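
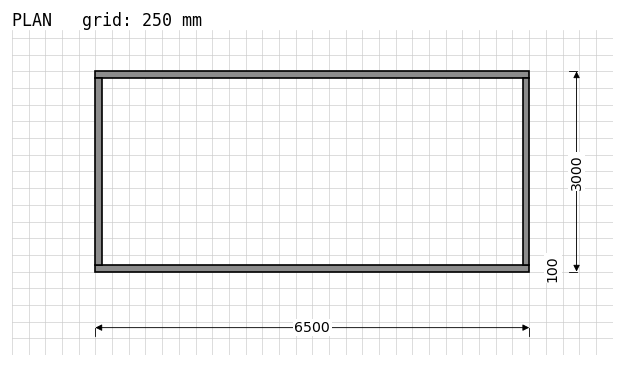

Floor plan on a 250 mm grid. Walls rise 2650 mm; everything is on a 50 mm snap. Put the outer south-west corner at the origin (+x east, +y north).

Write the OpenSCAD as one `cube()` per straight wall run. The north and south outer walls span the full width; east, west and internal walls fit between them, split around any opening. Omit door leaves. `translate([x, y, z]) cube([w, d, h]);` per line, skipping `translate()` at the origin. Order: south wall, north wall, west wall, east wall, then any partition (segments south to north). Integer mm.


cube([6500, 100, 2650]);
translate([0, 2900, 0]) cube([6500, 100, 2650]);
translate([0, 100, 0]) cube([100, 2800, 2650]);
translate([6400, 100, 0]) cube([100, 2800, 2650]);


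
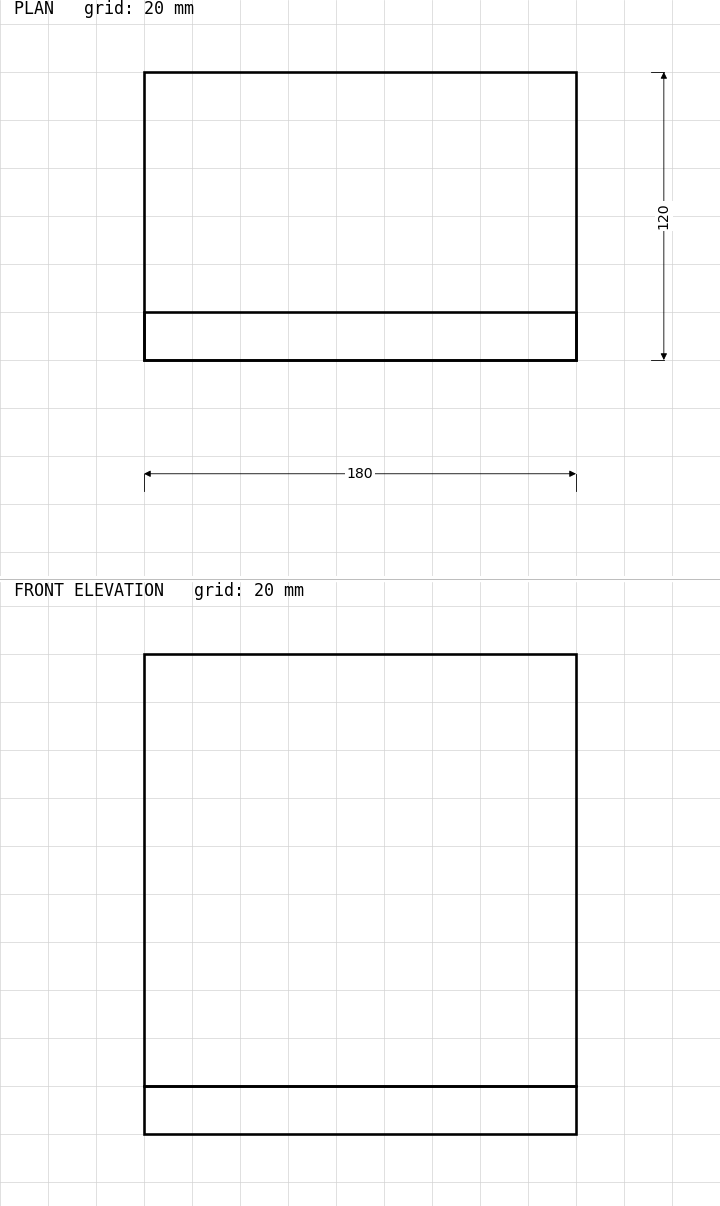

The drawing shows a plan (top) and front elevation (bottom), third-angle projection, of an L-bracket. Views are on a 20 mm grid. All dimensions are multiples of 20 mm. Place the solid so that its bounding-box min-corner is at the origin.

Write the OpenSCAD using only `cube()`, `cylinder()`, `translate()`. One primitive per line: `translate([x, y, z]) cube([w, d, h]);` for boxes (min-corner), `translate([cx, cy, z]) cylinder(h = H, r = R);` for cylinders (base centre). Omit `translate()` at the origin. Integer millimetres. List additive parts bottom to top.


cube([180, 120, 20]);
translate([0, 0, 20]) cube([180, 20, 180]);


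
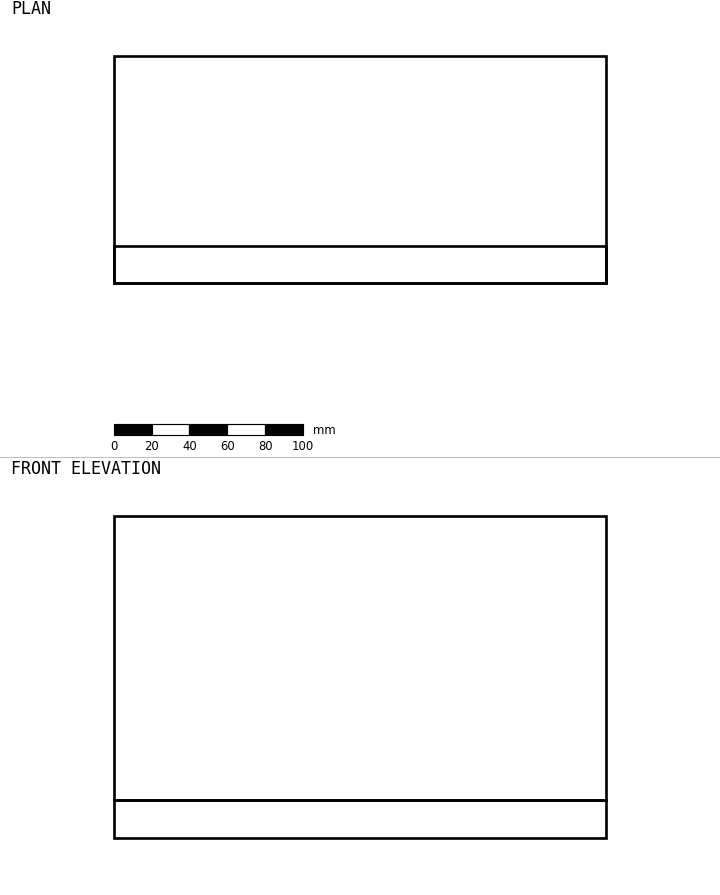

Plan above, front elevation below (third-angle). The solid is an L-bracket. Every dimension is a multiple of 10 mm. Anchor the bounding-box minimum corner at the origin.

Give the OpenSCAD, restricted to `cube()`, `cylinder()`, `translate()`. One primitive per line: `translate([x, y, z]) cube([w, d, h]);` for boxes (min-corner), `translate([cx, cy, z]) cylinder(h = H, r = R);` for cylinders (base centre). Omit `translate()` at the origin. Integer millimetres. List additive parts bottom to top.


cube([260, 120, 20]);
translate([0, 0, 20]) cube([260, 20, 150]);


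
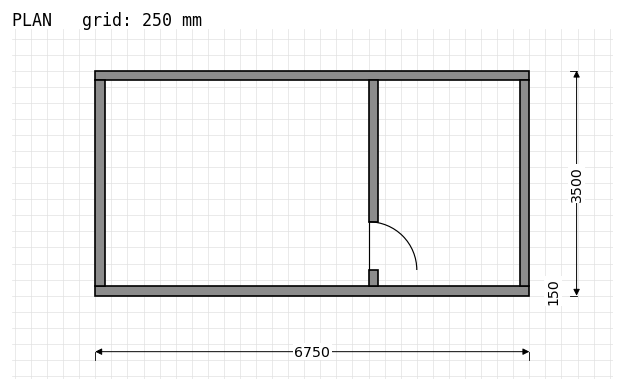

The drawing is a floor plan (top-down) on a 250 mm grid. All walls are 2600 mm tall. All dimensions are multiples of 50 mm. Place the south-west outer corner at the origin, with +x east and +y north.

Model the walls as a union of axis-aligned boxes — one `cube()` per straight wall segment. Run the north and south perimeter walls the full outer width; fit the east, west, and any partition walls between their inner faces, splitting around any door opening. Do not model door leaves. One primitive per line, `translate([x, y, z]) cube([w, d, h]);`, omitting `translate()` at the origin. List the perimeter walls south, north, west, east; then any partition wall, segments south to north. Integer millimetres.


cube([6750, 150, 2600]);
translate([0, 3350, 0]) cube([6750, 150, 2600]);
translate([0, 150, 0]) cube([150, 3200, 2600]);
translate([6600, 150, 0]) cube([150, 3200, 2600]);
translate([4250, 150, 0]) cube([150, 250, 2600]);
translate([4250, 1150, 0]) cube([150, 2200, 2600]);


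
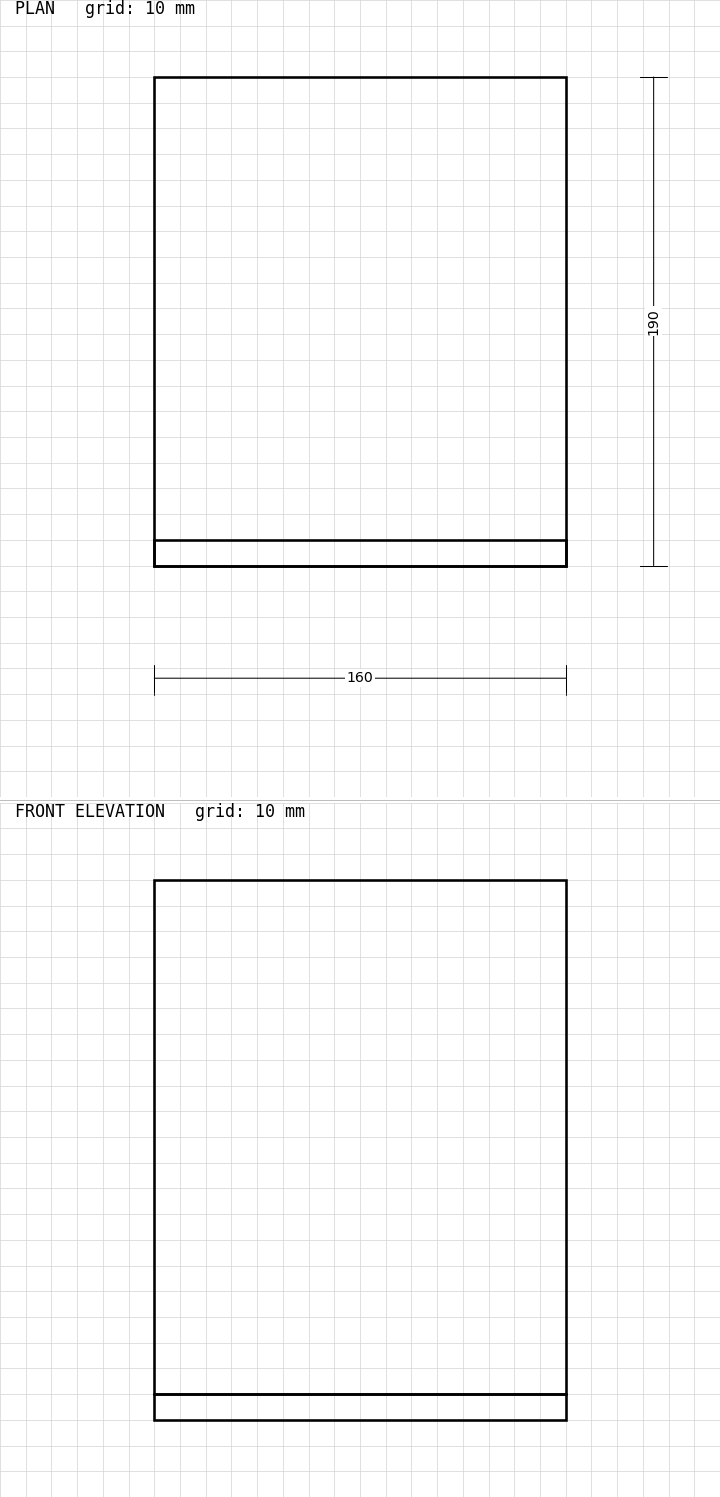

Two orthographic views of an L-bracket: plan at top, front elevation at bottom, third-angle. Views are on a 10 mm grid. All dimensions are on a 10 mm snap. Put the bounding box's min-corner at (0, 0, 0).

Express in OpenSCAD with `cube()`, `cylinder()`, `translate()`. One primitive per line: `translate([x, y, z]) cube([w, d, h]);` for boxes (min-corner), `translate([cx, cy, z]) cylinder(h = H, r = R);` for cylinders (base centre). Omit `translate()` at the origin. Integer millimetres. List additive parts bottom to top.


cube([160, 190, 10]);
translate([0, 0, 10]) cube([160, 10, 200]);


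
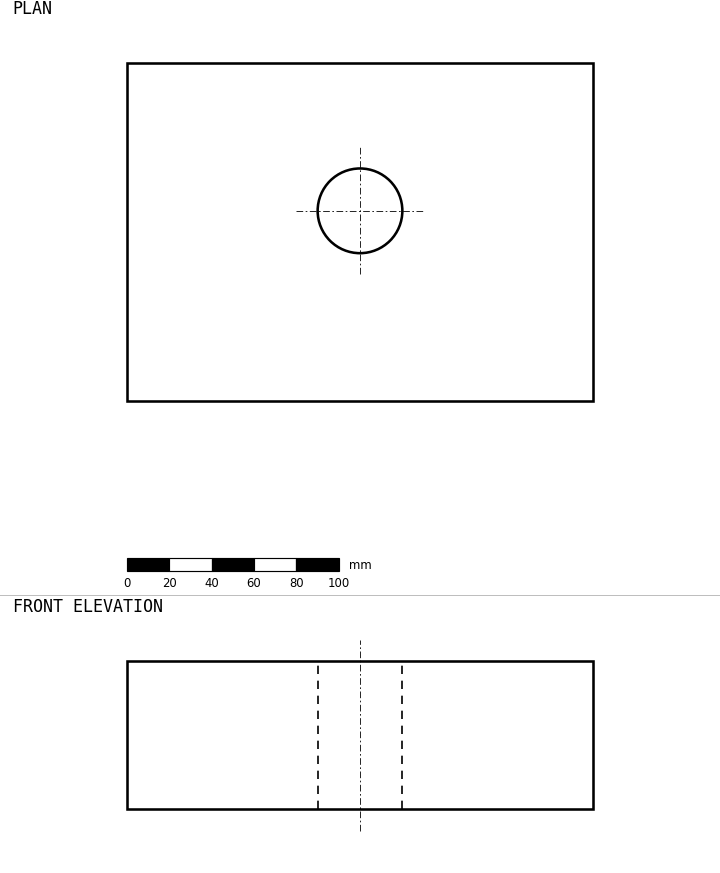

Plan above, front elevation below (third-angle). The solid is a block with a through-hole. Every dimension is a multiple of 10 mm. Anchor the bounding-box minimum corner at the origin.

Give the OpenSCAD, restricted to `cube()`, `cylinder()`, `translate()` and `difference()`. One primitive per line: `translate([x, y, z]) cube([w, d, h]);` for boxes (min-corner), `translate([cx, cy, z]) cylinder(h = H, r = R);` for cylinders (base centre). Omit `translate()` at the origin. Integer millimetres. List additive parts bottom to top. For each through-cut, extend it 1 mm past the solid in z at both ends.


difference() {
  cube([220, 160, 70]);
  translate([110, 90, -1]) cylinder(h = 72, r = 20);
}


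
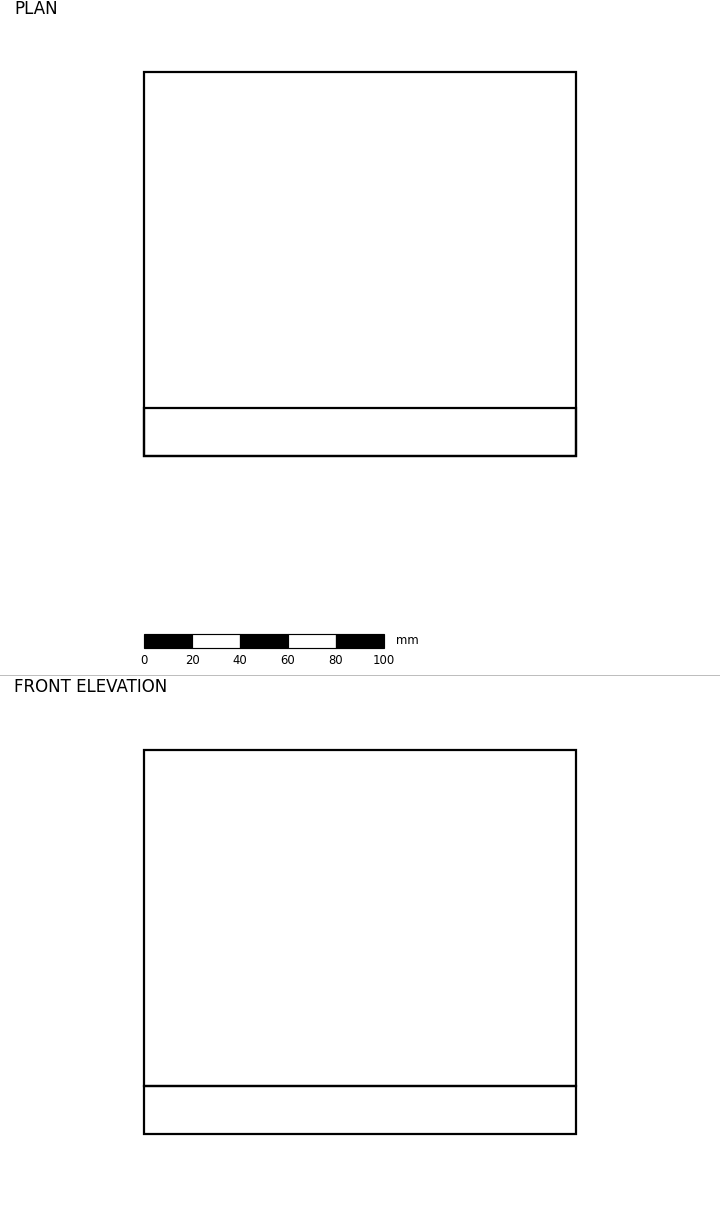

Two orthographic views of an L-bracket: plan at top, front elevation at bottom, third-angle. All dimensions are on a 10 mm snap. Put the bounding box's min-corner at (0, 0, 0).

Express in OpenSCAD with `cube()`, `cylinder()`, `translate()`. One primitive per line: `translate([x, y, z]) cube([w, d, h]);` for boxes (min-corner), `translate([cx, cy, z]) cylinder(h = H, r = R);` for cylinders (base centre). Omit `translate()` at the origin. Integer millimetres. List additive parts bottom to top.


cube([180, 160, 20]);
translate([0, 0, 20]) cube([180, 20, 140]);


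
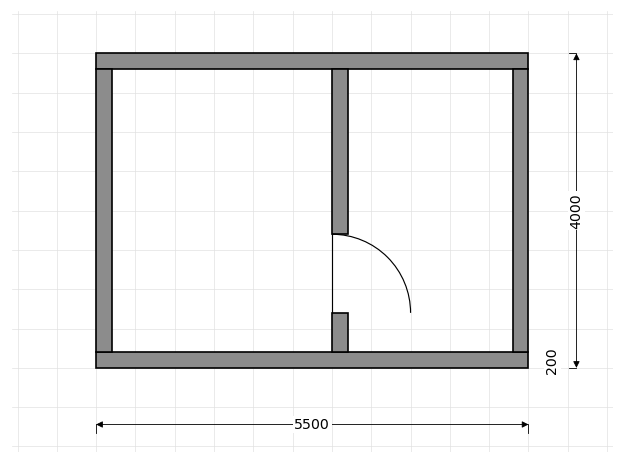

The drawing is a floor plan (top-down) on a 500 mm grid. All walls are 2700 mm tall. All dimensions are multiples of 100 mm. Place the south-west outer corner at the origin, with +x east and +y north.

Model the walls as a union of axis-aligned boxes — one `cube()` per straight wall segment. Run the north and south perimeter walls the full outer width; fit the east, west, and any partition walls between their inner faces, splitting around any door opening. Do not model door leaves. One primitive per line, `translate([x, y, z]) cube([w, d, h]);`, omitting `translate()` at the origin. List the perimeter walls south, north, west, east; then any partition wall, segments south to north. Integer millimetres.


cube([5500, 200, 2700]);
translate([0, 3800, 0]) cube([5500, 200, 2700]);
translate([0, 200, 0]) cube([200, 3600, 2700]);
translate([5300, 200, 0]) cube([200, 3600, 2700]);
translate([3000, 200, 0]) cube([200, 500, 2700]);
translate([3000, 1700, 0]) cube([200, 2100, 2700]);


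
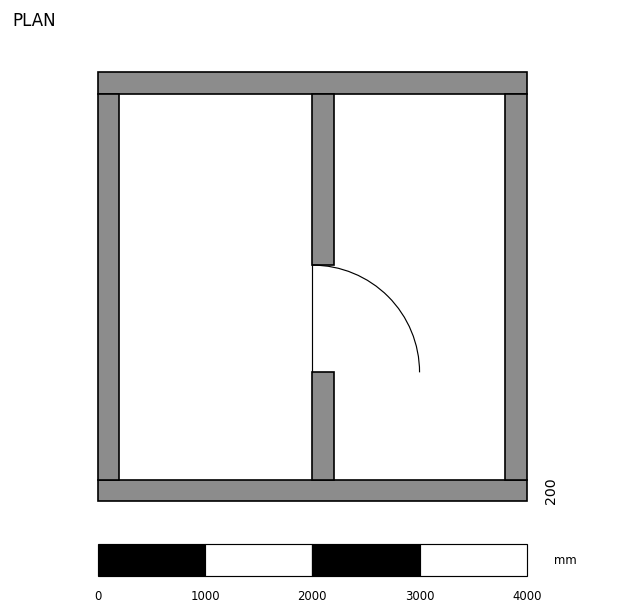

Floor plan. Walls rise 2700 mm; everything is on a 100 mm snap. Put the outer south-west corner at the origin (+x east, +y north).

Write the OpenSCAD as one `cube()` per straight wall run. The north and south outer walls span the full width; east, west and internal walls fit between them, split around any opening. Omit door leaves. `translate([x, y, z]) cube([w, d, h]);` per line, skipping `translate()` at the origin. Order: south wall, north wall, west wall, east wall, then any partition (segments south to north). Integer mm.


cube([4000, 200, 2700]);
translate([0, 3800, 0]) cube([4000, 200, 2700]);
translate([0, 200, 0]) cube([200, 3600, 2700]);
translate([3800, 200, 0]) cube([200, 3600, 2700]);
translate([2000, 200, 0]) cube([200, 1000, 2700]);
translate([2000, 2200, 0]) cube([200, 1600, 2700]);


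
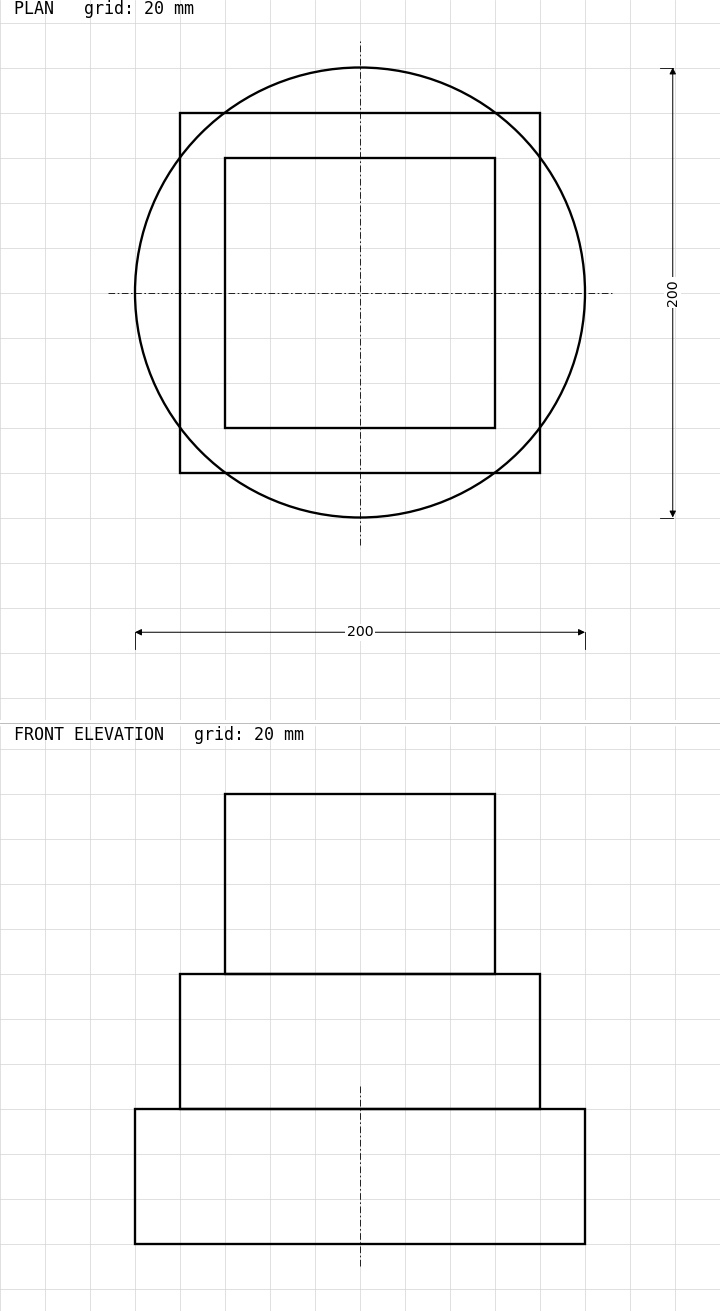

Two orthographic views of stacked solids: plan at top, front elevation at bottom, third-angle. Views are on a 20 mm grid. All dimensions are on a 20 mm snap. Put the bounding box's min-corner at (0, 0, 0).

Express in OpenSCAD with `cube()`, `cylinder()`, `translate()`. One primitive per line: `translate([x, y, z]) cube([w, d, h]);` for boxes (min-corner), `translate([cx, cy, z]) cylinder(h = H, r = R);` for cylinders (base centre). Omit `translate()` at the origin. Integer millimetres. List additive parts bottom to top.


translate([100, 100, 0]) cylinder(h = 60, r = 100);
translate([20, 20, 60]) cube([160, 160, 60]);
translate([40, 40, 120]) cube([120, 120, 80]);


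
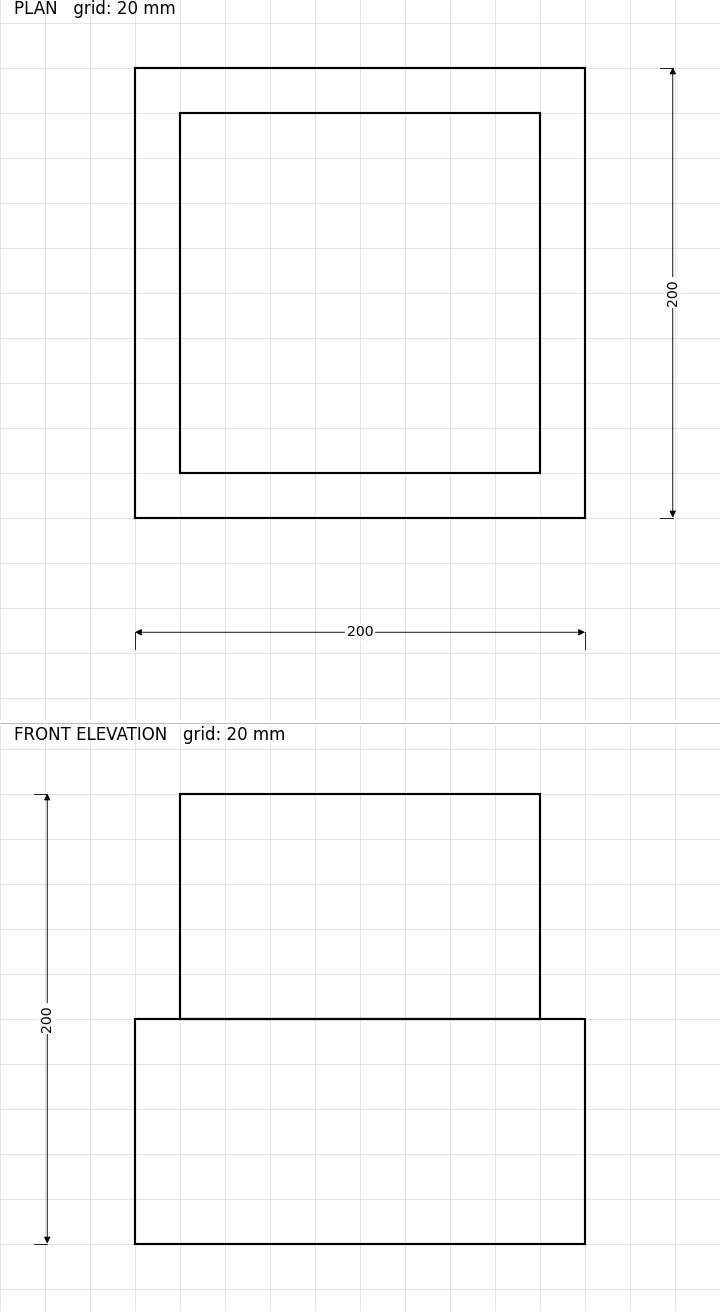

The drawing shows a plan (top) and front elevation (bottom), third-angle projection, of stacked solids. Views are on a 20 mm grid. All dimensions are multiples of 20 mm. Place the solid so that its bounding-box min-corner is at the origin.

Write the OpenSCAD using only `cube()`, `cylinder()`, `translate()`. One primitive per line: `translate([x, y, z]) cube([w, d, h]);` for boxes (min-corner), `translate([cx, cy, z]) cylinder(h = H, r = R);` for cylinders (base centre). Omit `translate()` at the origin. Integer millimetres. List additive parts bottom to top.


cube([200, 200, 100]);
translate([20, 20, 100]) cube([160, 160, 100]);


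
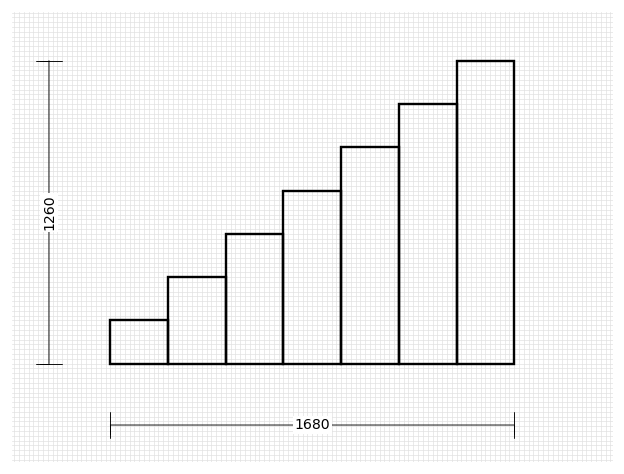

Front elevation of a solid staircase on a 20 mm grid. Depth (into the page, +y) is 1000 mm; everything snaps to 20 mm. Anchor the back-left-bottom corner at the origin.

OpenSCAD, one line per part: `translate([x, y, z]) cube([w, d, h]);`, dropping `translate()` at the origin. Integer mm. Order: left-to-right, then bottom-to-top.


cube([240, 1000, 180]);
translate([240, 0, 0]) cube([240, 1000, 360]);
translate([480, 0, 0]) cube([240, 1000, 540]);
translate([720, 0, 0]) cube([240, 1000, 720]);
translate([960, 0, 0]) cube([240, 1000, 900]);
translate([1200, 0, 0]) cube([240, 1000, 1080]);
translate([1440, 0, 0]) cube([240, 1000, 1260]);


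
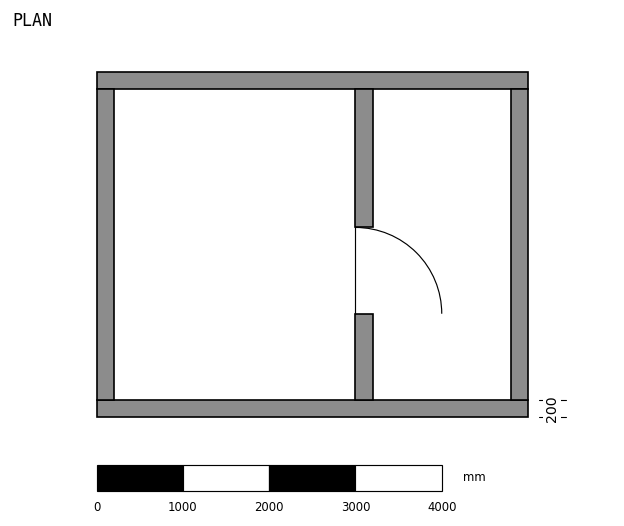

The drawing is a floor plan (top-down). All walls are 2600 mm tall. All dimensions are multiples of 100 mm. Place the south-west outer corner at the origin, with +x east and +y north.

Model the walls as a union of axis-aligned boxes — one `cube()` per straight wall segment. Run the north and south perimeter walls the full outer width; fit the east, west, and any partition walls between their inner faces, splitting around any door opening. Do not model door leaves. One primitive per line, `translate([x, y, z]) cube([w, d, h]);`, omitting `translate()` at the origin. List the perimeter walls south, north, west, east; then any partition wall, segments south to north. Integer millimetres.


cube([5000, 200, 2600]);
translate([0, 3800, 0]) cube([5000, 200, 2600]);
translate([0, 200, 0]) cube([200, 3600, 2600]);
translate([4800, 200, 0]) cube([200, 3600, 2600]);
translate([3000, 200, 0]) cube([200, 1000, 2600]);
translate([3000, 2200, 0]) cube([200, 1600, 2600]);


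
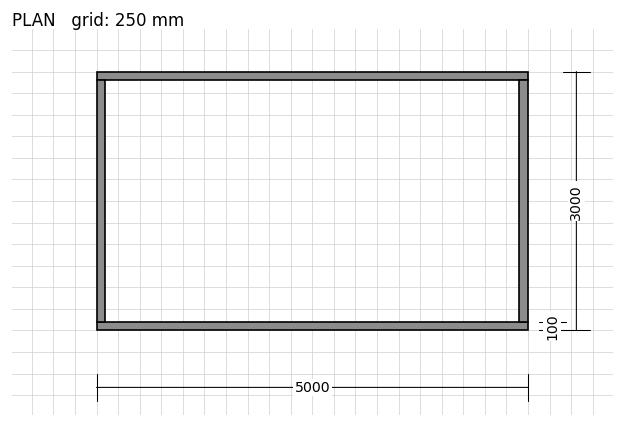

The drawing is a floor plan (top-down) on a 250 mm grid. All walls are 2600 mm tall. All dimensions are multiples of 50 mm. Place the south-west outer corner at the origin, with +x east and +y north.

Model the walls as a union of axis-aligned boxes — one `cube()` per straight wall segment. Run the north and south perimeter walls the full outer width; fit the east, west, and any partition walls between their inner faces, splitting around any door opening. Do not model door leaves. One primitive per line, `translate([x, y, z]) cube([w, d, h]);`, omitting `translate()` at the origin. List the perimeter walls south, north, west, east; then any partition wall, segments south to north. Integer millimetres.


cube([5000, 100, 2600]);
translate([0, 2900, 0]) cube([5000, 100, 2600]);
translate([0, 100, 0]) cube([100, 2800, 2600]);
translate([4900, 100, 0]) cube([100, 2800, 2600]);


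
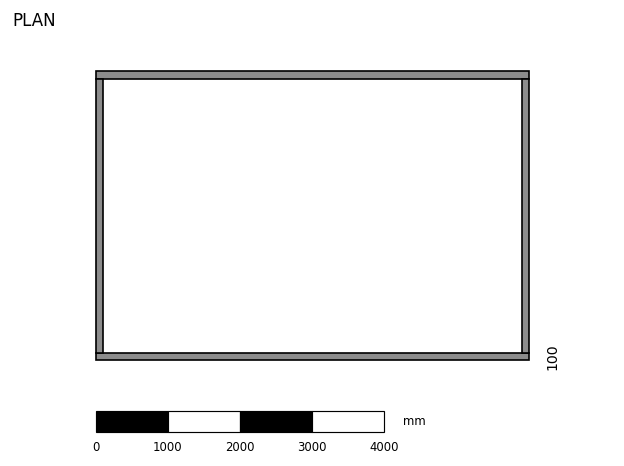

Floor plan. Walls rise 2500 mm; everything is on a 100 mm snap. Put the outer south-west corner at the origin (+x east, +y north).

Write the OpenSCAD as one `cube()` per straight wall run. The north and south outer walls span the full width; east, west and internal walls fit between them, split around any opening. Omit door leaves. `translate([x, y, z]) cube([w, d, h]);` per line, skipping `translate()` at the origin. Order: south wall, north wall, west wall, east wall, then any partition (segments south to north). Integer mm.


cube([6000, 100, 2500]);
translate([0, 3900, 0]) cube([6000, 100, 2500]);
translate([0, 100, 0]) cube([100, 3800, 2500]);
translate([5900, 100, 0]) cube([100, 3800, 2500]);


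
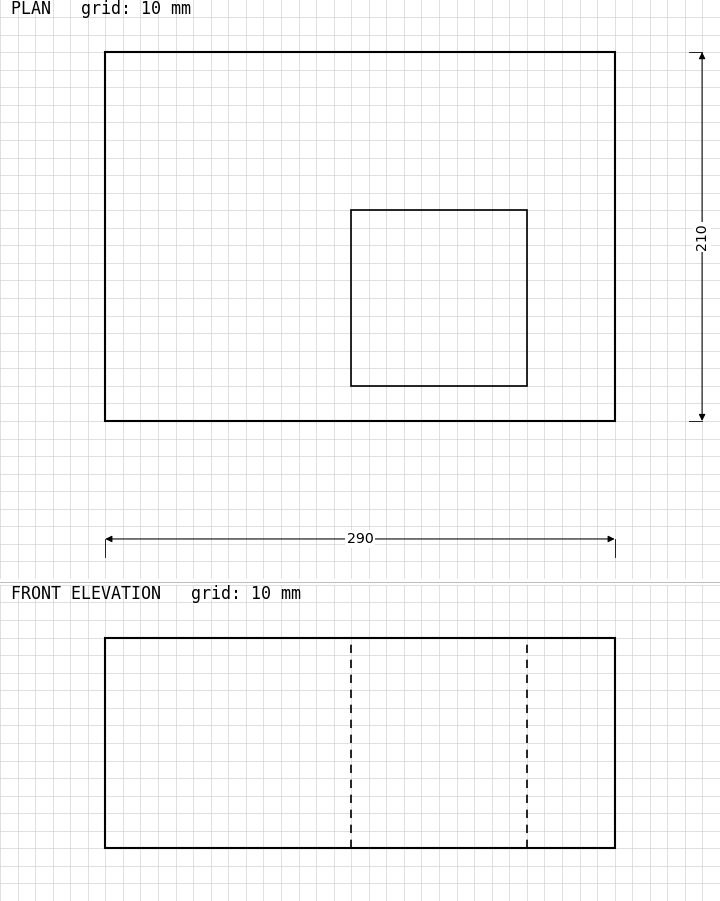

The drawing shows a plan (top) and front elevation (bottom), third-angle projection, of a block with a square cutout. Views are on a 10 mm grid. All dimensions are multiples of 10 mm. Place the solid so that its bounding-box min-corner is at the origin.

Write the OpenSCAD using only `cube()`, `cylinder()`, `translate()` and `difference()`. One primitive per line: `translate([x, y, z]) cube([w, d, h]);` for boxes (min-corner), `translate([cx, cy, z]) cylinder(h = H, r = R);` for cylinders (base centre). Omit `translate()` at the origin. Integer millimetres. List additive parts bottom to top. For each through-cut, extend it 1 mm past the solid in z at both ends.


difference() {
  cube([290, 210, 120]);
  translate([140, 20, -1]) cube([100, 100, 122]);
}


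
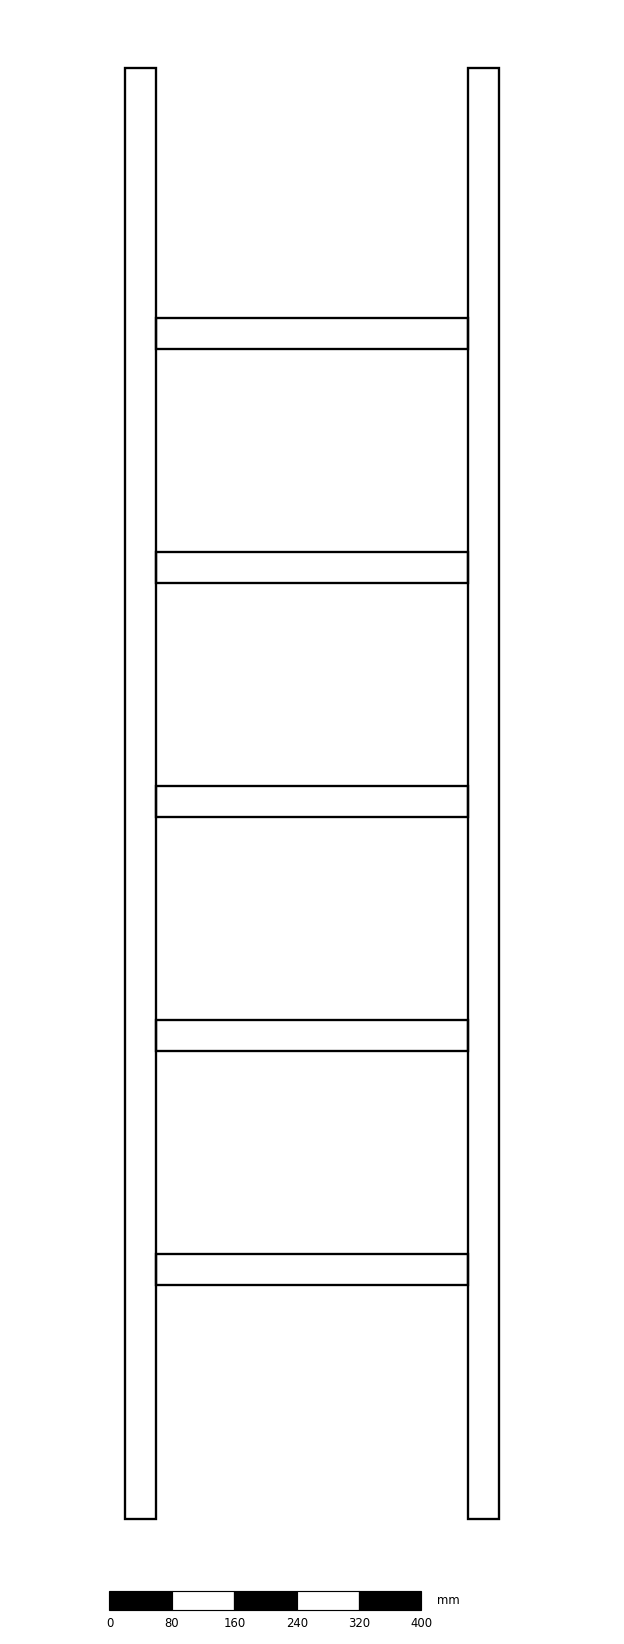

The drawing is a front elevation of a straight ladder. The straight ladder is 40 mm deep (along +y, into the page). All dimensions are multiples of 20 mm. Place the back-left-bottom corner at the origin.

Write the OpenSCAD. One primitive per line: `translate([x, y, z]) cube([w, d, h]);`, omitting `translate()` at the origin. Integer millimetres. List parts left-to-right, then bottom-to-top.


cube([40, 40, 1860]);
translate([40, 0, 300]) cube([400, 40, 40]);
translate([40, 0, 600]) cube([400, 40, 40]);
translate([40, 0, 900]) cube([400, 40, 40]);
translate([40, 0, 1200]) cube([400, 40, 40]);
translate([40, 0, 1500]) cube([400, 40, 40]);
translate([440, 0, 0]) cube([40, 40, 1860]);


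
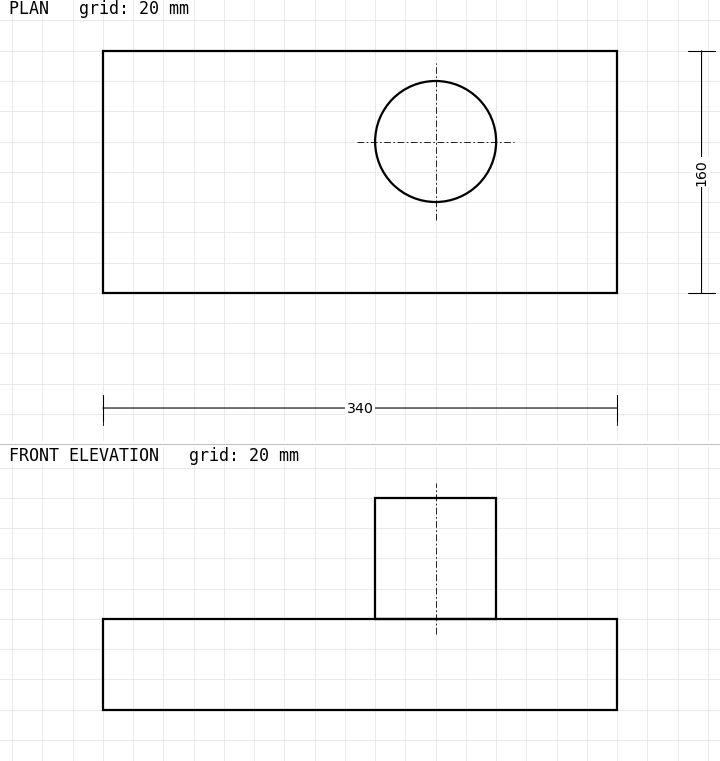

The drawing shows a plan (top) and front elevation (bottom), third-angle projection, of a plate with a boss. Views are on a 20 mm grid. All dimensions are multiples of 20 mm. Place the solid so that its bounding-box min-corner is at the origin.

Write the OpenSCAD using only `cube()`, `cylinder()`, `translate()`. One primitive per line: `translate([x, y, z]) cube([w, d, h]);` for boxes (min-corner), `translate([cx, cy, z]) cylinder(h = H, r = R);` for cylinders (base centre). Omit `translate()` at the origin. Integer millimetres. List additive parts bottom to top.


cube([340, 160, 60]);
translate([220, 100, 60]) cylinder(h = 80, r = 40);


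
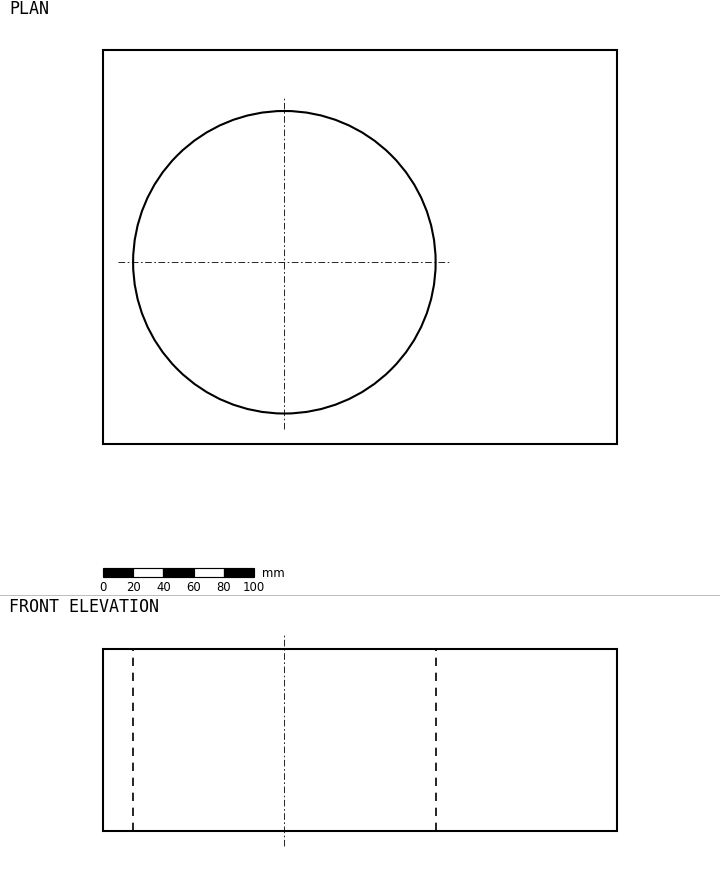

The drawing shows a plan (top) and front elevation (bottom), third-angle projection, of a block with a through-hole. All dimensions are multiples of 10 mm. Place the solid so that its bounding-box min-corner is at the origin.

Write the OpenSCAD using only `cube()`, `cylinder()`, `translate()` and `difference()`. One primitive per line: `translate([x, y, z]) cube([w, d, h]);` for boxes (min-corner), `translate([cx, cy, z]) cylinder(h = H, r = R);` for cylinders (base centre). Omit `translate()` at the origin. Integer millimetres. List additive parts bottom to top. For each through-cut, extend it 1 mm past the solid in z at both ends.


difference() {
  cube([340, 260, 120]);
  translate([120, 120, -1]) cylinder(h = 122, r = 100);
}


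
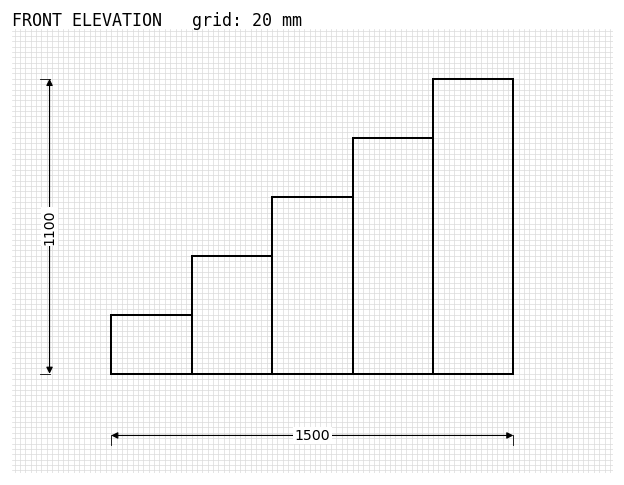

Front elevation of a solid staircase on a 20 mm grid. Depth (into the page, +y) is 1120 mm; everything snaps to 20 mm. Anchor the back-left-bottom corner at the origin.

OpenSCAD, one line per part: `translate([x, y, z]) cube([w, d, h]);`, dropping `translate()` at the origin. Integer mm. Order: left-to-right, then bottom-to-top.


cube([300, 1120, 220]);
translate([300, 0, 0]) cube([300, 1120, 440]);
translate([600, 0, 0]) cube([300, 1120, 660]);
translate([900, 0, 0]) cube([300, 1120, 880]);
translate([1200, 0, 0]) cube([300, 1120, 1100]);


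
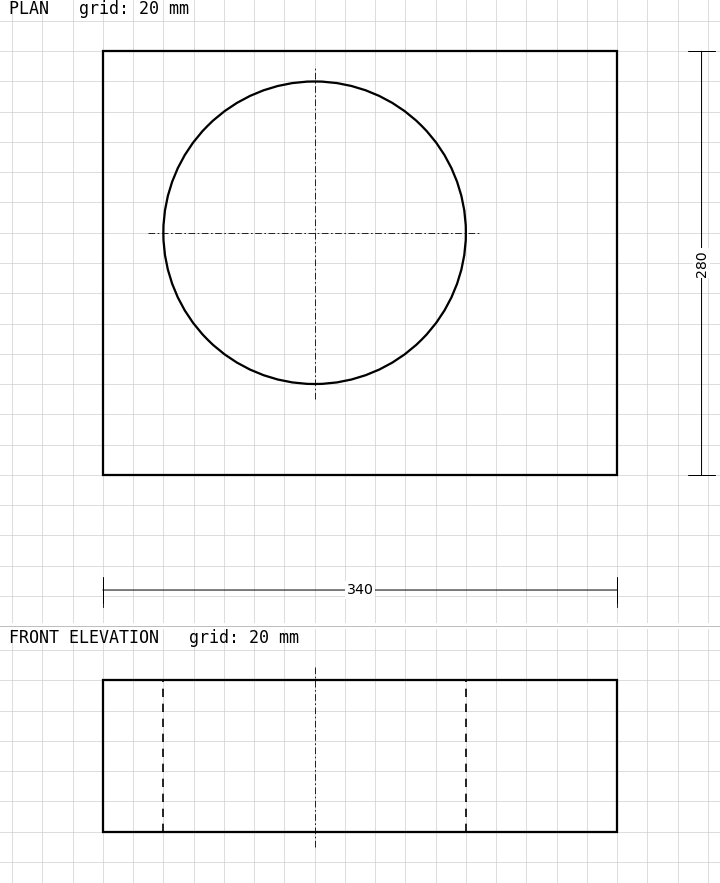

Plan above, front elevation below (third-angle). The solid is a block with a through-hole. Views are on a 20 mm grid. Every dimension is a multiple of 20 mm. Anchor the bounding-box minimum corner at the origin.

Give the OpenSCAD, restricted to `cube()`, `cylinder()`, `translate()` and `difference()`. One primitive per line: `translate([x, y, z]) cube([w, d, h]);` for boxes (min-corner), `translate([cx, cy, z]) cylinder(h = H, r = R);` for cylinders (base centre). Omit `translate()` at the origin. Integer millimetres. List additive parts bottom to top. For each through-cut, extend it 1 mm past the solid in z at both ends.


difference() {
  cube([340, 280, 100]);
  translate([140, 160, -1]) cylinder(h = 102, r = 100);
}


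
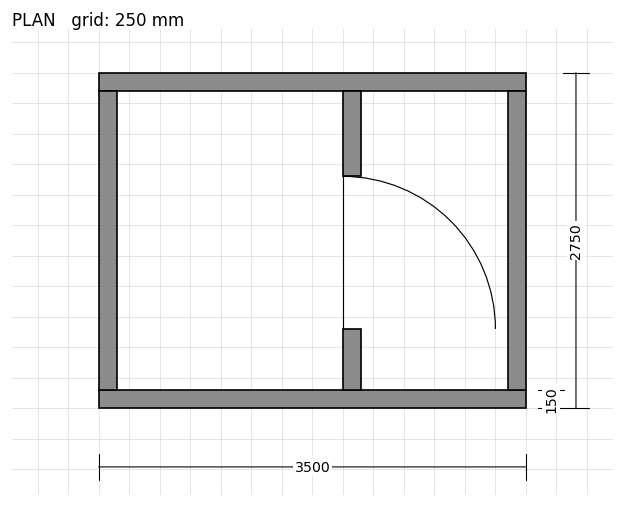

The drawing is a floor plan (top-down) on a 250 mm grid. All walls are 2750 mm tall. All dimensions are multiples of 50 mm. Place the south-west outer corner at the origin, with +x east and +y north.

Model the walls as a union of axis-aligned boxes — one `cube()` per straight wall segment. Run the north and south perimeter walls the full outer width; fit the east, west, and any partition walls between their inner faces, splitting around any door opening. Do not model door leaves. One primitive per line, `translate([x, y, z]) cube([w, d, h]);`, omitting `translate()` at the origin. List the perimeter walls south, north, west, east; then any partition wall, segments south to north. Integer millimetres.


cube([3500, 150, 2750]);
translate([0, 2600, 0]) cube([3500, 150, 2750]);
translate([0, 150, 0]) cube([150, 2450, 2750]);
translate([3350, 150, 0]) cube([150, 2450, 2750]);
translate([2000, 150, 0]) cube([150, 500, 2750]);
translate([2000, 1900, 0]) cube([150, 700, 2750]);


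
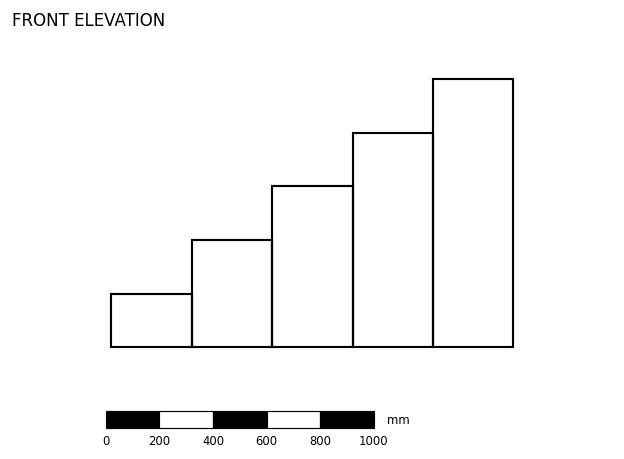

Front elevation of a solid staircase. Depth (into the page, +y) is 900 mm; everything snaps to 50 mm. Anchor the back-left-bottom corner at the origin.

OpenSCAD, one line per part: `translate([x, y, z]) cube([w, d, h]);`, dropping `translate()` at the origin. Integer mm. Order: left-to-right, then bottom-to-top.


cube([300, 900, 200]);
translate([300, 0, 0]) cube([300, 900, 400]);
translate([600, 0, 0]) cube([300, 900, 600]);
translate([900, 0, 0]) cube([300, 900, 800]);
translate([1200, 0, 0]) cube([300, 900, 1000]);


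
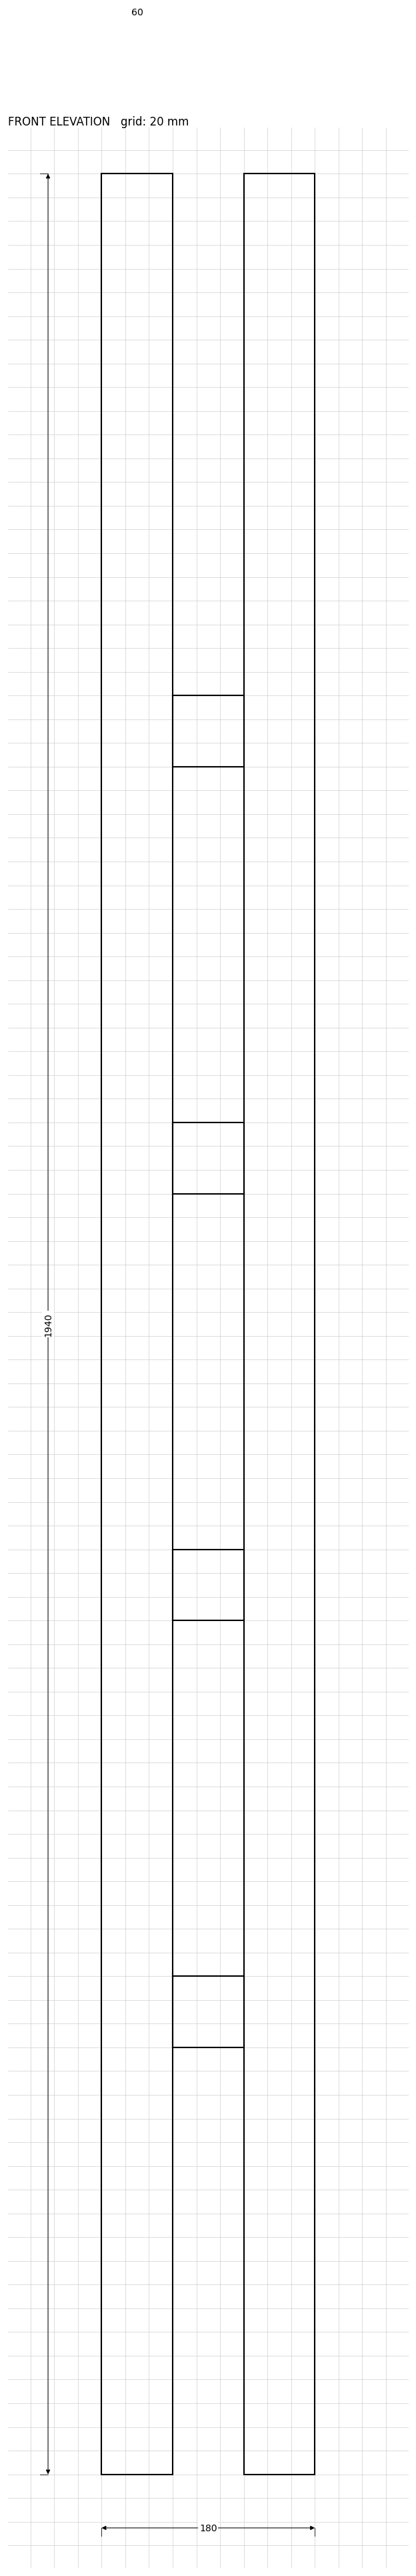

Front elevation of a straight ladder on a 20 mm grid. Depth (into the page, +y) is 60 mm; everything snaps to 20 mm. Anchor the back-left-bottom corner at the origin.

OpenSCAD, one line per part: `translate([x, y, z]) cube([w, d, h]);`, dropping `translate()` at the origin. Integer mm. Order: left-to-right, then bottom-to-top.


cube([60, 60, 1940]);
translate([60, 0, 360]) cube([60, 60, 60]);
translate([60, 0, 720]) cube([60, 60, 60]);
translate([60, 0, 1080]) cube([60, 60, 60]);
translate([60, 0, 1440]) cube([60, 60, 60]);
translate([120, 0, 0]) cube([60, 60, 1940]);


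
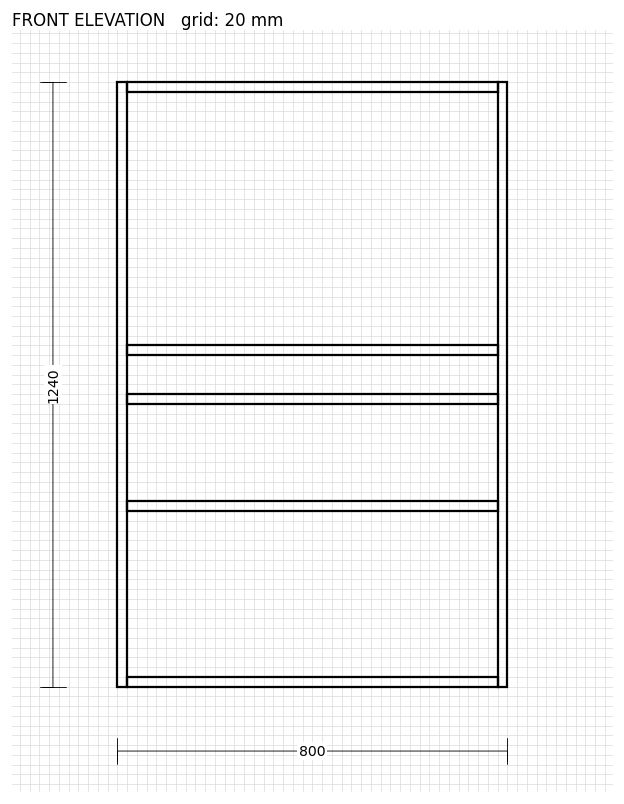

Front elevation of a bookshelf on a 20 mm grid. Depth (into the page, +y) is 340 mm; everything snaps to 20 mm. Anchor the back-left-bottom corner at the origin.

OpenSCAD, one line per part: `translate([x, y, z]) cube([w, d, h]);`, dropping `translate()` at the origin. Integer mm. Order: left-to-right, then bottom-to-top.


cube([20, 340, 1240]);
translate([20, 0, 0]) cube([760, 340, 20]);
translate([20, 0, 360]) cube([760, 340, 20]);
translate([20, 0, 580]) cube([760, 340, 20]);
translate([20, 0, 680]) cube([760, 340, 20]);
translate([20, 0, 1220]) cube([760, 340, 20]);
translate([780, 0, 0]) cube([20, 340, 1240]);


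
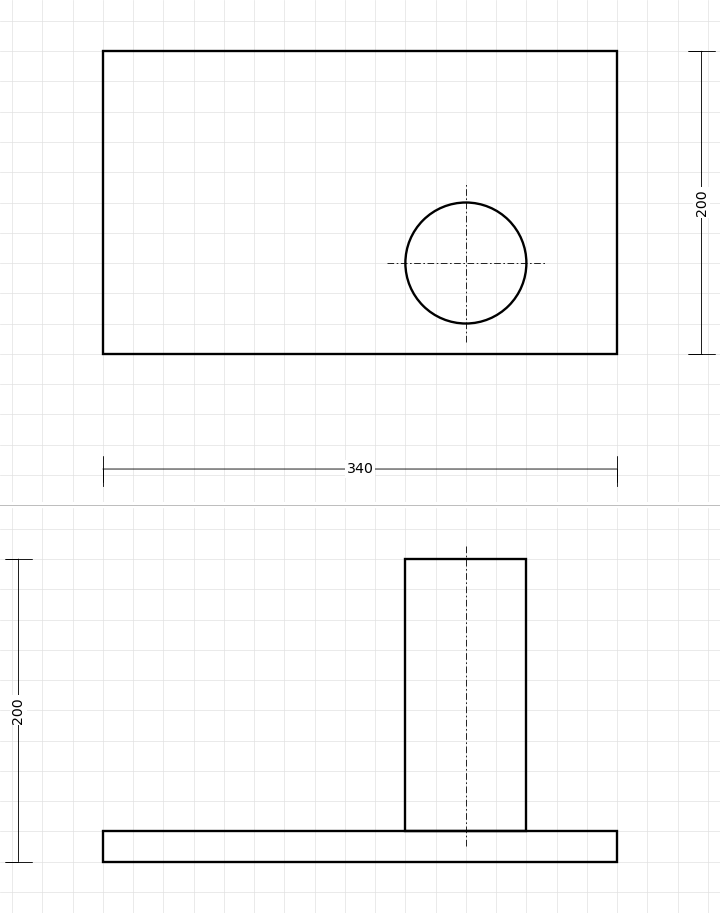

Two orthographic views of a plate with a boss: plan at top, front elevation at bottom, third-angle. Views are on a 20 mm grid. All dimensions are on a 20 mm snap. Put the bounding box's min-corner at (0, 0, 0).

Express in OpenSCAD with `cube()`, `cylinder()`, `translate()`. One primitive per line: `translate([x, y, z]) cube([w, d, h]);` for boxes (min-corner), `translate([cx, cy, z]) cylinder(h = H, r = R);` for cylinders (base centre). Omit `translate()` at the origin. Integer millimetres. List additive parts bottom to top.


cube([340, 200, 20]);
translate([240, 60, 20]) cylinder(h = 180, r = 40);


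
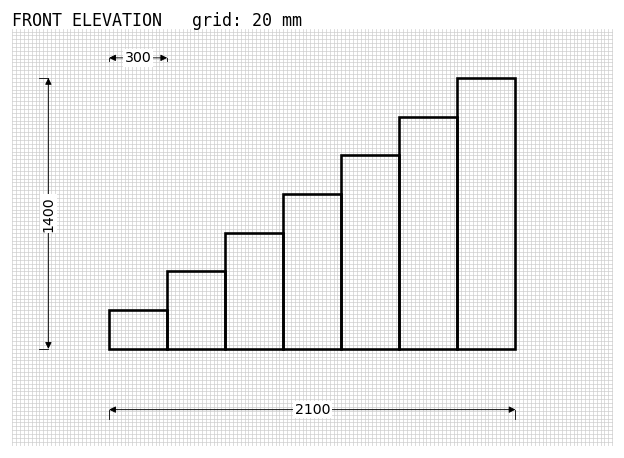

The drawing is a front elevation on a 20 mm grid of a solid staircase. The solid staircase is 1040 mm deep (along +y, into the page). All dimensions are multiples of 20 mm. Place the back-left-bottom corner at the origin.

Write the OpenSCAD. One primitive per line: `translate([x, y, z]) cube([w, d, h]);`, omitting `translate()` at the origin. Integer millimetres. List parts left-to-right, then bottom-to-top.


cube([300, 1040, 200]);
translate([300, 0, 0]) cube([300, 1040, 400]);
translate([600, 0, 0]) cube([300, 1040, 600]);
translate([900, 0, 0]) cube([300, 1040, 800]);
translate([1200, 0, 0]) cube([300, 1040, 1000]);
translate([1500, 0, 0]) cube([300, 1040, 1200]);
translate([1800, 0, 0]) cube([300, 1040, 1400]);


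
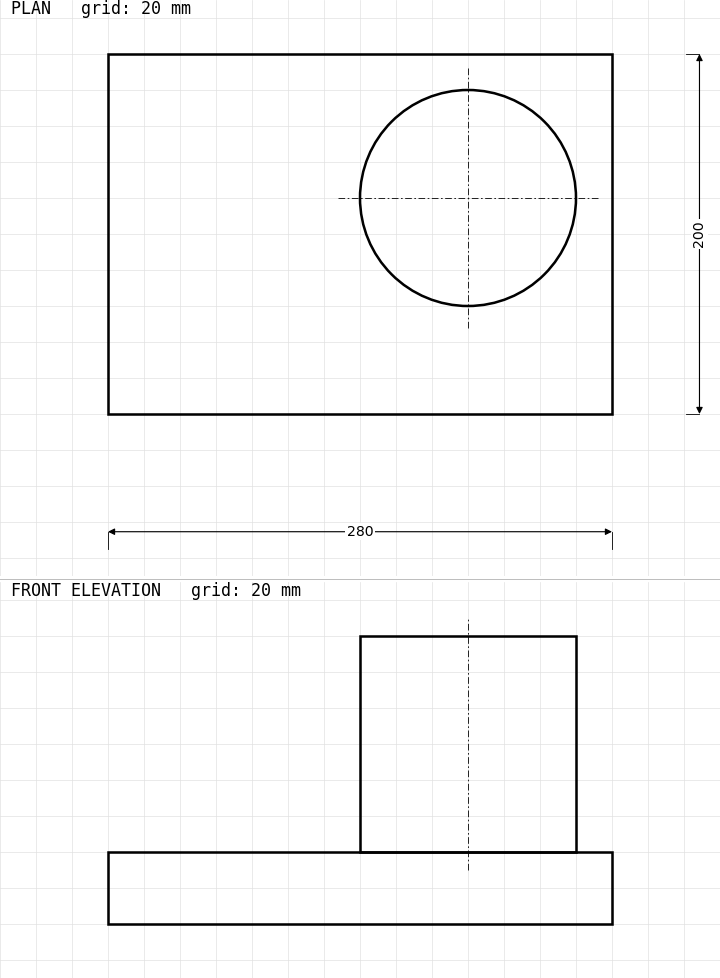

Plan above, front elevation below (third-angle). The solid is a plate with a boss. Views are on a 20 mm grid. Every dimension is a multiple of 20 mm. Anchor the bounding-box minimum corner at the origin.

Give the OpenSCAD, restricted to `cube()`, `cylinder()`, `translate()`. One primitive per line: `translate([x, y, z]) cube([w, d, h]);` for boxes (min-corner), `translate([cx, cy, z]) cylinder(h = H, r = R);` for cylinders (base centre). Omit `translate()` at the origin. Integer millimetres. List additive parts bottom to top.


cube([280, 200, 40]);
translate([200, 120, 40]) cylinder(h = 120, r = 60);


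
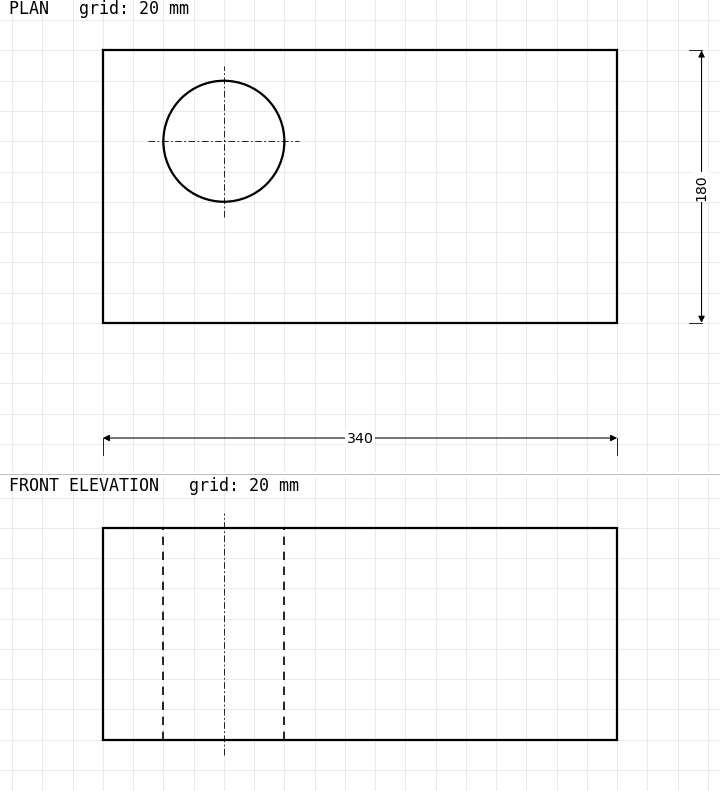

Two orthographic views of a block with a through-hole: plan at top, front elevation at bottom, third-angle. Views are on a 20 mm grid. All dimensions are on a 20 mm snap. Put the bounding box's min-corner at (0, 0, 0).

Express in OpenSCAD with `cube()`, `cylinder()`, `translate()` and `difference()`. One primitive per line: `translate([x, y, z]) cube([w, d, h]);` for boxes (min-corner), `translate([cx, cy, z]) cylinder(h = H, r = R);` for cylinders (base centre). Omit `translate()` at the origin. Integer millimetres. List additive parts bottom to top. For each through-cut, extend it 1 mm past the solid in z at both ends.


difference() {
  cube([340, 180, 140]);
  translate([80, 120, -1]) cylinder(h = 142, r = 40);
}


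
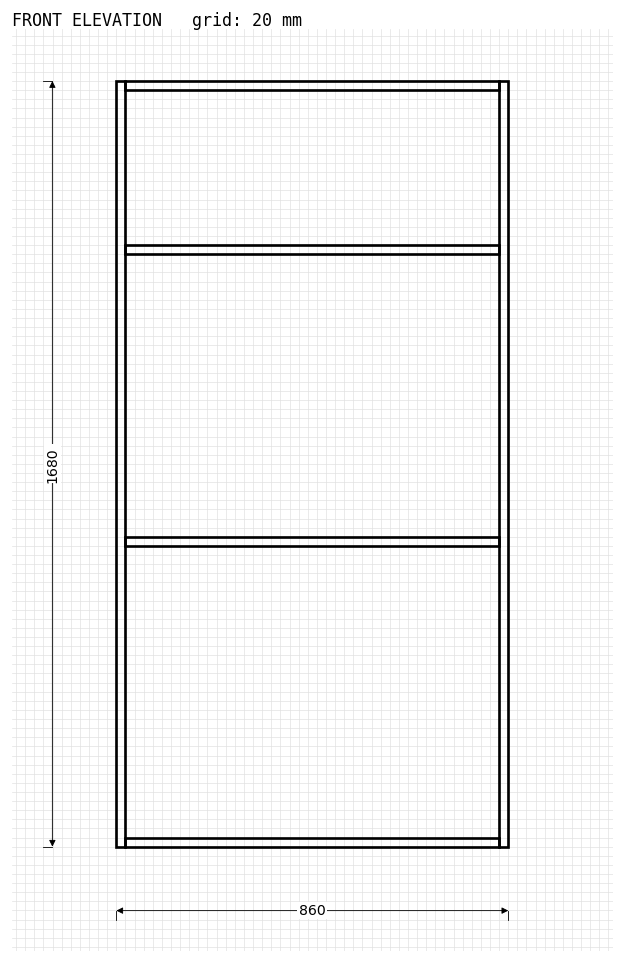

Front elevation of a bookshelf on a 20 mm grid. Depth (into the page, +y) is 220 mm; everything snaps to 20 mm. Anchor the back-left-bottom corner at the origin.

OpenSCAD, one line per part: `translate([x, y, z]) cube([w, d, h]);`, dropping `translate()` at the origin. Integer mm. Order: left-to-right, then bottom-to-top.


cube([20, 220, 1680]);
translate([20, 0, 0]) cube([820, 220, 20]);
translate([20, 0, 660]) cube([820, 220, 20]);
translate([20, 0, 1300]) cube([820, 220, 20]);
translate([20, 0, 1660]) cube([820, 220, 20]);
translate([840, 0, 0]) cube([20, 220, 1680]);


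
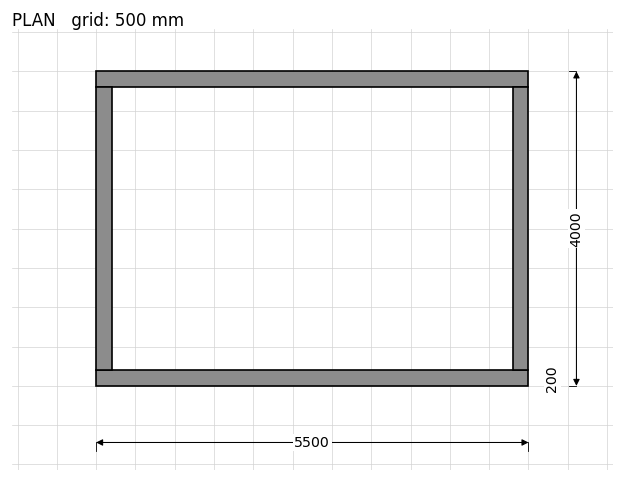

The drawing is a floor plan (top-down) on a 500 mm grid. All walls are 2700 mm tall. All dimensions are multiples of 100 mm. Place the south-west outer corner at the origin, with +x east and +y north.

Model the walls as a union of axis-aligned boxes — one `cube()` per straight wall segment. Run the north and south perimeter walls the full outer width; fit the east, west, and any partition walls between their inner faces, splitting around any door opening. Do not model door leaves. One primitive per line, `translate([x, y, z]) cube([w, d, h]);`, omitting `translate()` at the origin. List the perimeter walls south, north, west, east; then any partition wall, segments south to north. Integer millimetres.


cube([5500, 200, 2700]);
translate([0, 3800, 0]) cube([5500, 200, 2700]);
translate([0, 200, 0]) cube([200, 3600, 2700]);
translate([5300, 200, 0]) cube([200, 3600, 2700]);


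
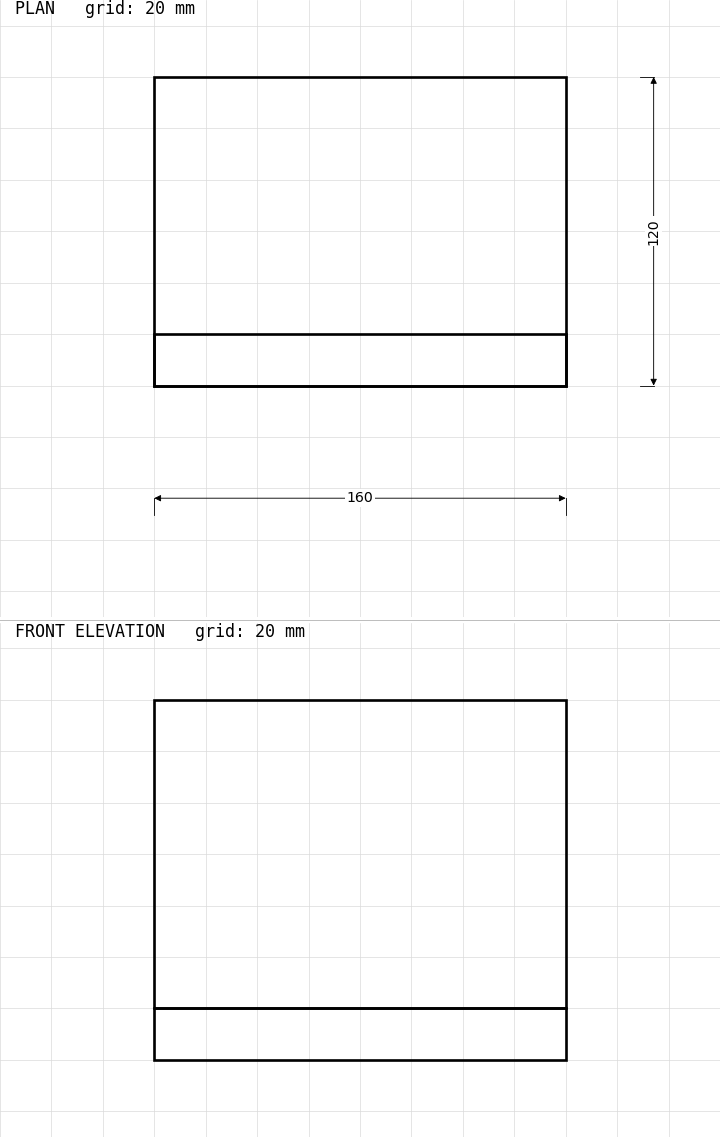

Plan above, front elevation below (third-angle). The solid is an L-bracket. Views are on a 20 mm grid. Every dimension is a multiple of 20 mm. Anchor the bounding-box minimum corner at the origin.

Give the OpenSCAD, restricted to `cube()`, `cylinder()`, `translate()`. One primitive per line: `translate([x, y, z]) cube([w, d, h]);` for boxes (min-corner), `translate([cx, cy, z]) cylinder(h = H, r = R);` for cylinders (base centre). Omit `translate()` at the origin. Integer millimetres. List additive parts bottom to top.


cube([160, 120, 20]);
translate([0, 0, 20]) cube([160, 20, 120]);


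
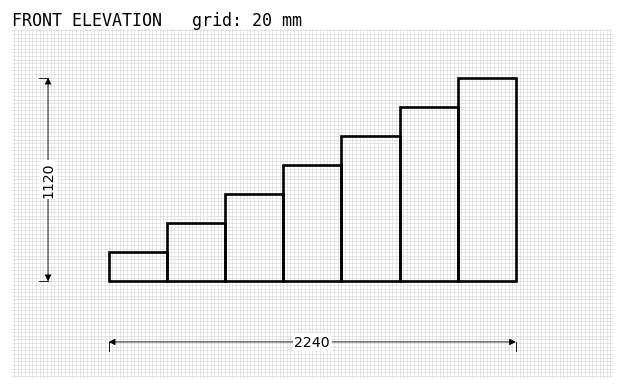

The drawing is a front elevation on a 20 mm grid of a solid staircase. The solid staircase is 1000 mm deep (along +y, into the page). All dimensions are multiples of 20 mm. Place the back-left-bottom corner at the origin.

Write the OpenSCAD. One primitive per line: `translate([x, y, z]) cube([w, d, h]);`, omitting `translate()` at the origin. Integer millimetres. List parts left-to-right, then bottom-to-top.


cube([320, 1000, 160]);
translate([320, 0, 0]) cube([320, 1000, 320]);
translate([640, 0, 0]) cube([320, 1000, 480]);
translate([960, 0, 0]) cube([320, 1000, 640]);
translate([1280, 0, 0]) cube([320, 1000, 800]);
translate([1600, 0, 0]) cube([320, 1000, 960]);
translate([1920, 0, 0]) cube([320, 1000, 1120]);


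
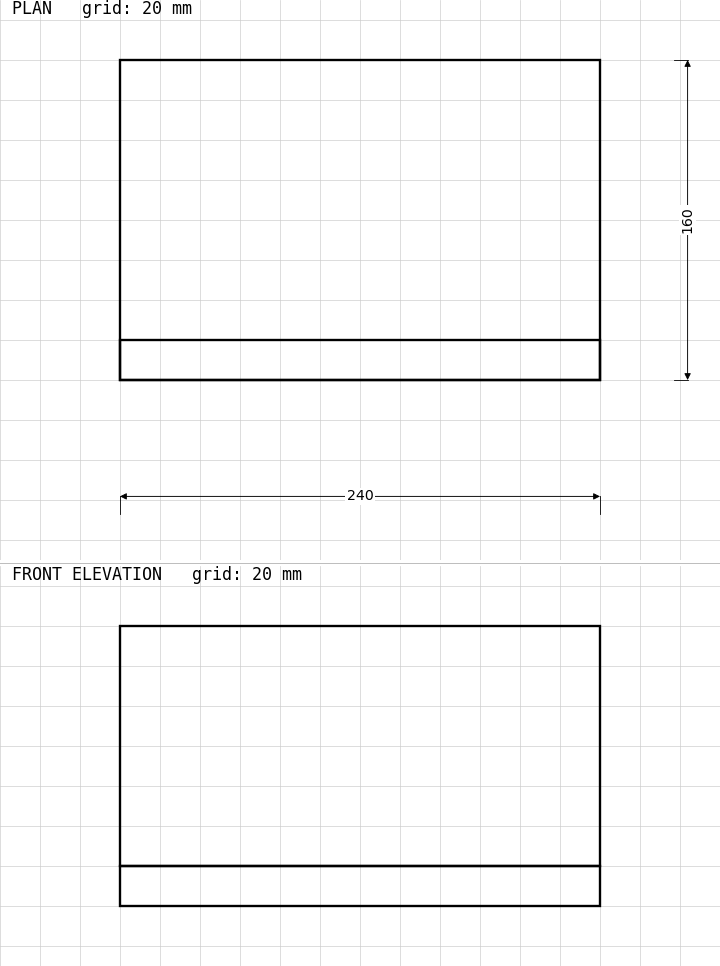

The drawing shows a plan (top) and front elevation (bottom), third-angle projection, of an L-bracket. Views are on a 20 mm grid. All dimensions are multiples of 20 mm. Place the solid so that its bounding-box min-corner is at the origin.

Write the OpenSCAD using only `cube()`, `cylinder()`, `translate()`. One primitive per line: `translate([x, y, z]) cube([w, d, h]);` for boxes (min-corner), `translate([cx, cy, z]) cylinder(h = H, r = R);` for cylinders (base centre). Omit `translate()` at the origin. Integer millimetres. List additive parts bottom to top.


cube([240, 160, 20]);
translate([0, 0, 20]) cube([240, 20, 120]);


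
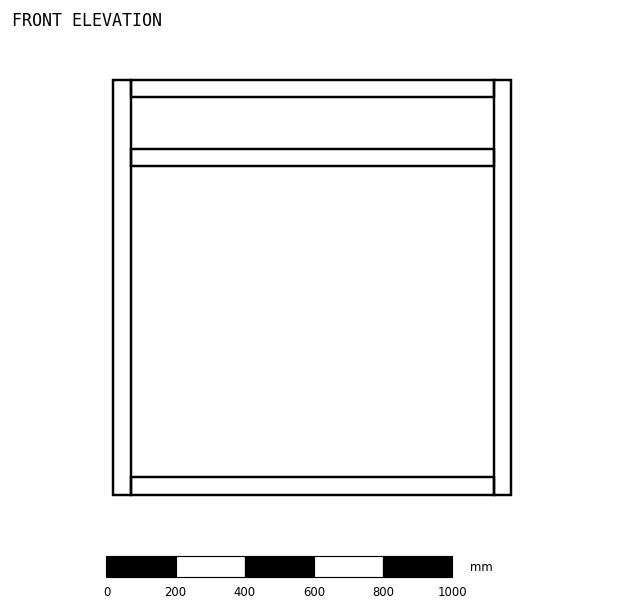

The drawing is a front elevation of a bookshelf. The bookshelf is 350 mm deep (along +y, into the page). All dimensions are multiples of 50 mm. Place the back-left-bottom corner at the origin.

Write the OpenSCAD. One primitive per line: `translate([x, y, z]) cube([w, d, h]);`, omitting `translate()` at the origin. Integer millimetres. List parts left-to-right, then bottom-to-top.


cube([50, 350, 1200]);
translate([50, 0, 0]) cube([1050, 350, 50]);
translate([50, 0, 950]) cube([1050, 350, 50]);
translate([50, 0, 1150]) cube([1050, 350, 50]);
translate([1100, 0, 0]) cube([50, 350, 1200]);


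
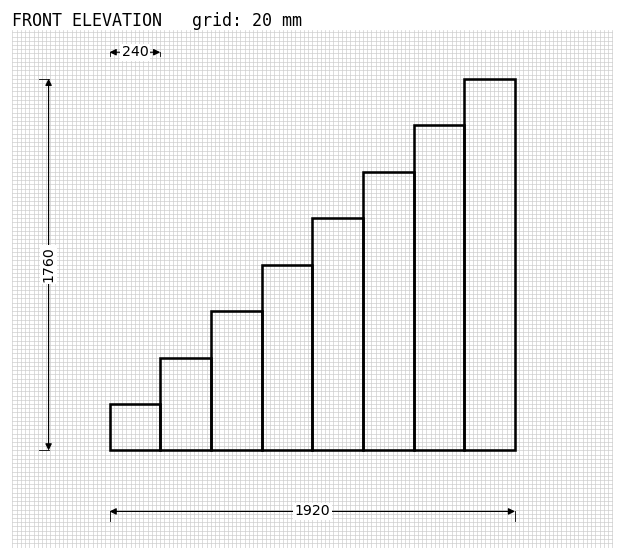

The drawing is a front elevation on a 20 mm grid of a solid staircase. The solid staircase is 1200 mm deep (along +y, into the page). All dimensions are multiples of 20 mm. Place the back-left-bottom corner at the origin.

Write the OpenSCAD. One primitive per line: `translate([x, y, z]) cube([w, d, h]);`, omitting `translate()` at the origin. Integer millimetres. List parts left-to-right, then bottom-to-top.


cube([240, 1200, 220]);
translate([240, 0, 0]) cube([240, 1200, 440]);
translate([480, 0, 0]) cube([240, 1200, 660]);
translate([720, 0, 0]) cube([240, 1200, 880]);
translate([960, 0, 0]) cube([240, 1200, 1100]);
translate([1200, 0, 0]) cube([240, 1200, 1320]);
translate([1440, 0, 0]) cube([240, 1200, 1540]);
translate([1680, 0, 0]) cube([240, 1200, 1760]);


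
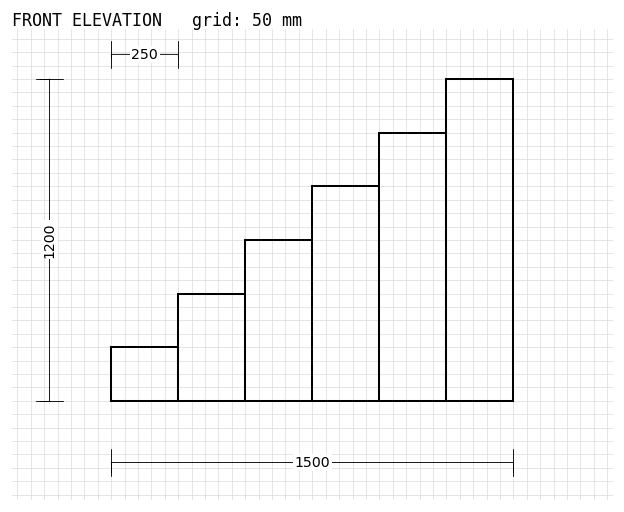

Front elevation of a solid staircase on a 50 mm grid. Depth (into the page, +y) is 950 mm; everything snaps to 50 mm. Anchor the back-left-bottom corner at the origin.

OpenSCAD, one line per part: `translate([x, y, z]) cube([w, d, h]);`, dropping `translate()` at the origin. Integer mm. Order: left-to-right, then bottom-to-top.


cube([250, 950, 200]);
translate([250, 0, 0]) cube([250, 950, 400]);
translate([500, 0, 0]) cube([250, 950, 600]);
translate([750, 0, 0]) cube([250, 950, 800]);
translate([1000, 0, 0]) cube([250, 950, 1000]);
translate([1250, 0, 0]) cube([250, 950, 1200]);


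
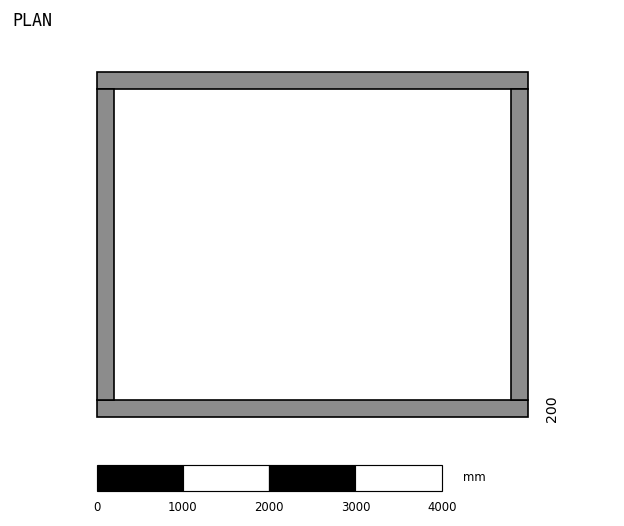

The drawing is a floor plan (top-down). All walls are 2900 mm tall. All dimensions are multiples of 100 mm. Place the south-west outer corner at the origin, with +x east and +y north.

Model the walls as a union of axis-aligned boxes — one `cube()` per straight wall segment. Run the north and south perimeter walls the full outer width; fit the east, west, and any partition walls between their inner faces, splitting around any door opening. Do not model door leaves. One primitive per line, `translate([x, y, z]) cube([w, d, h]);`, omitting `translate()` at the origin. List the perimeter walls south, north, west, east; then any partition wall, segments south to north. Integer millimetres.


cube([5000, 200, 2900]);
translate([0, 3800, 0]) cube([5000, 200, 2900]);
translate([0, 200, 0]) cube([200, 3600, 2900]);
translate([4800, 200, 0]) cube([200, 3600, 2900]);


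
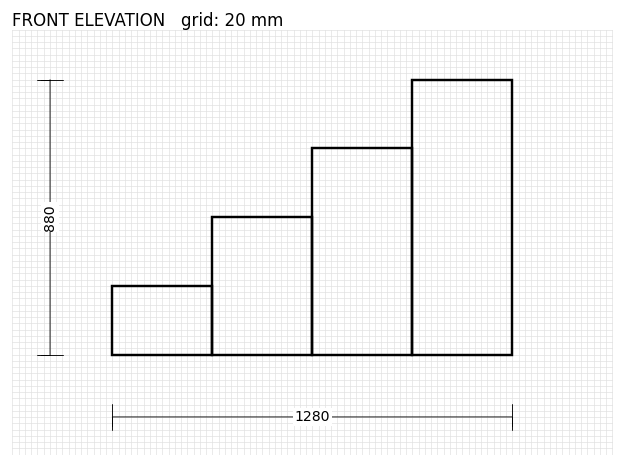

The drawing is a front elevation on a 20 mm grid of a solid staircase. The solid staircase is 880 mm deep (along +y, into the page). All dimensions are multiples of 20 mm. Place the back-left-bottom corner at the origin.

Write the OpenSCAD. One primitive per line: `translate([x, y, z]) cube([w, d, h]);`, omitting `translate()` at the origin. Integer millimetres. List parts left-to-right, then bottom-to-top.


cube([320, 880, 220]);
translate([320, 0, 0]) cube([320, 880, 440]);
translate([640, 0, 0]) cube([320, 880, 660]);
translate([960, 0, 0]) cube([320, 880, 880]);


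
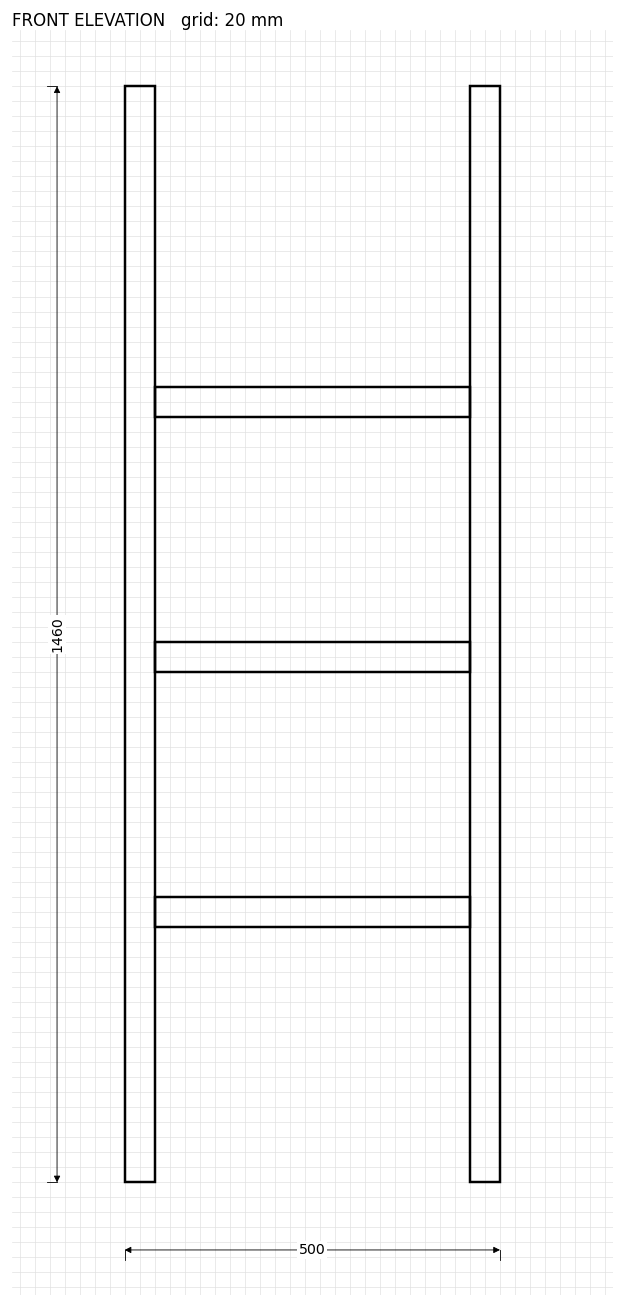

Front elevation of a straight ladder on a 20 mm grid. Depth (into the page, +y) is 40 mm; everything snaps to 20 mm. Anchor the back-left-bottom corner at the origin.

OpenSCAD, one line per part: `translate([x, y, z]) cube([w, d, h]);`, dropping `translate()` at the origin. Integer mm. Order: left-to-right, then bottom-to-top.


cube([40, 40, 1460]);
translate([40, 0, 340]) cube([420, 40, 40]);
translate([40, 0, 680]) cube([420, 40, 40]);
translate([40, 0, 1020]) cube([420, 40, 40]);
translate([460, 0, 0]) cube([40, 40, 1460]);
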